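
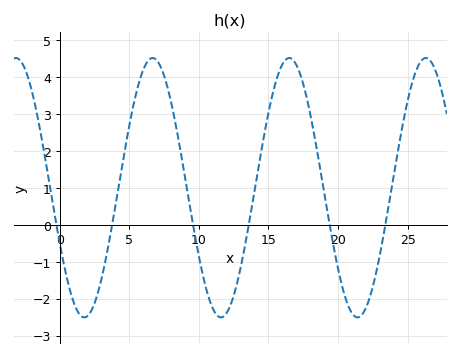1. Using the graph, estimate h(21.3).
-2.5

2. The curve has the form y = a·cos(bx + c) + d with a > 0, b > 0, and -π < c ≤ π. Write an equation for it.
y = 3.51cos(0.64x + 2) + 1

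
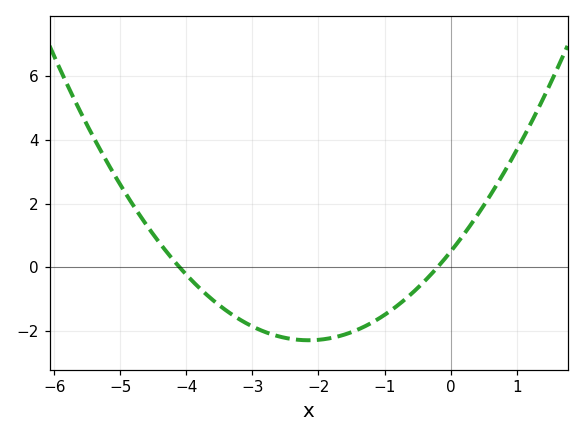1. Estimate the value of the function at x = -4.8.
2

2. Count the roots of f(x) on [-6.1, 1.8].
2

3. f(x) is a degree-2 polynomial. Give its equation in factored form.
y = 0.6(x + 4.1)(x + 0.2)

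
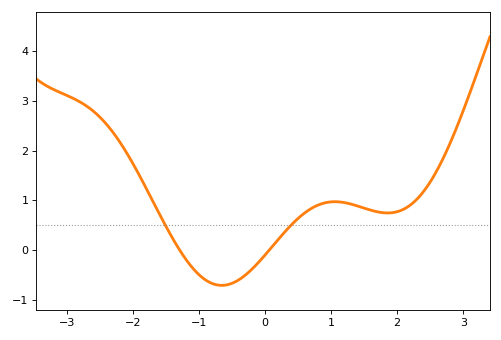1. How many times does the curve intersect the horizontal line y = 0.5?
2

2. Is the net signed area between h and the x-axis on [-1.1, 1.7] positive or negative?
positive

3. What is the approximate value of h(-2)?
1.7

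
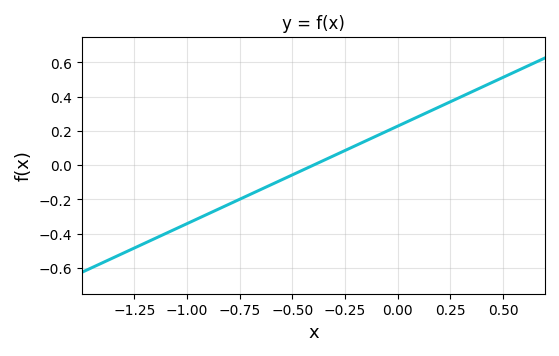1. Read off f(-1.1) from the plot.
-0.4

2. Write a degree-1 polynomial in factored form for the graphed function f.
y = 0.57(x + 0.4)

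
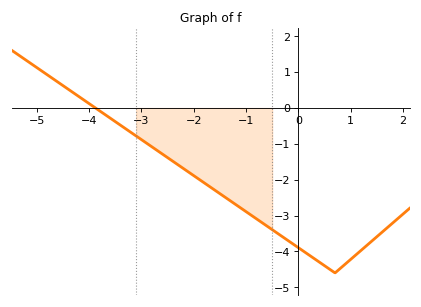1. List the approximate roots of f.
-3.88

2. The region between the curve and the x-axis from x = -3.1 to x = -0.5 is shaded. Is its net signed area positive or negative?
negative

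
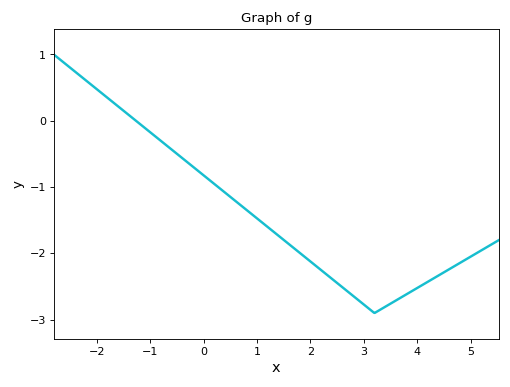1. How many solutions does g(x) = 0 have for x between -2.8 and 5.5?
1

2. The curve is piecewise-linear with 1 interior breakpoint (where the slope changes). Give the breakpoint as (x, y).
(3.2, -2.9)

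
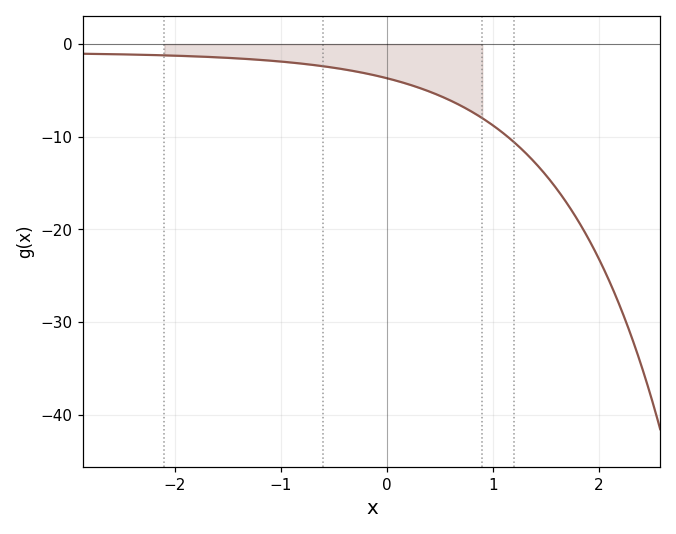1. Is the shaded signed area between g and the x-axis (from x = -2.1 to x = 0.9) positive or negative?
negative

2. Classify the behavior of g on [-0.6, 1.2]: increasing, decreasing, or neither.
decreasing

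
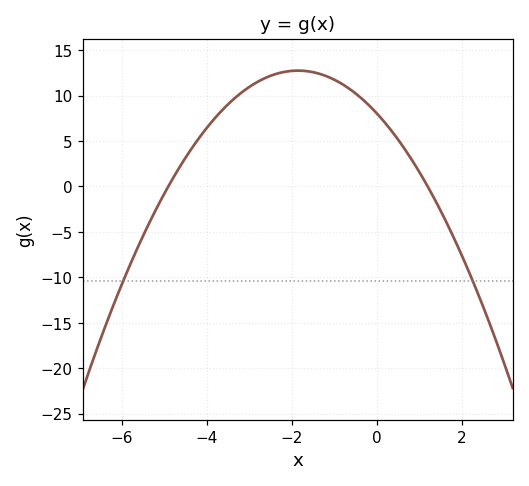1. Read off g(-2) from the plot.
12.7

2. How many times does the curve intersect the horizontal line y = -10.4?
2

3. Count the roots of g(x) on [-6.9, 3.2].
2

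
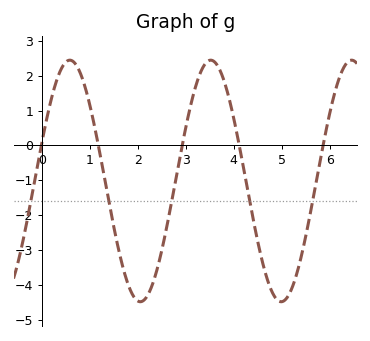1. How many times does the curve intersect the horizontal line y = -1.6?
5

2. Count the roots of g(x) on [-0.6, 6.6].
5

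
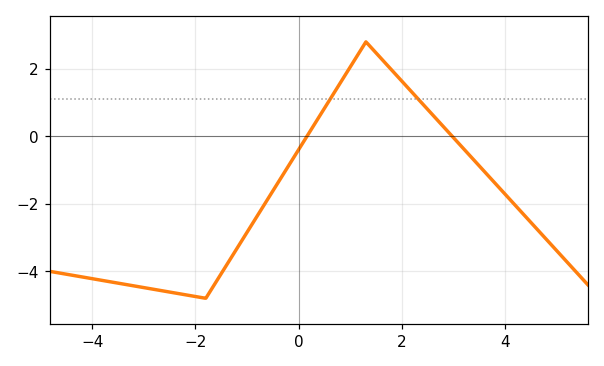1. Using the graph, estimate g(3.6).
-1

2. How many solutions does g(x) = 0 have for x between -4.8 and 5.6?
2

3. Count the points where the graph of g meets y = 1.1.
2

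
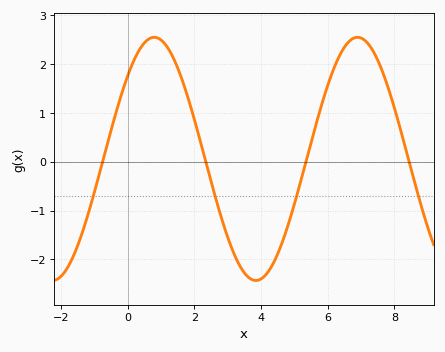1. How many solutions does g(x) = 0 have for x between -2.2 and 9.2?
4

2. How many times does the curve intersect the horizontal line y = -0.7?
4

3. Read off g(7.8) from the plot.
1.5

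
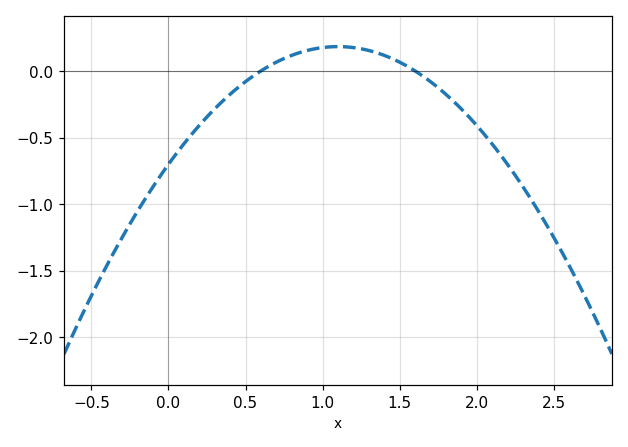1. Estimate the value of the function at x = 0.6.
0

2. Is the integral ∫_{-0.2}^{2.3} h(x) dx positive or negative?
negative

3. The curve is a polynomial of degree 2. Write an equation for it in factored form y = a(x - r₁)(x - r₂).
y = -0.73(x - 0.6)(x - 1.6)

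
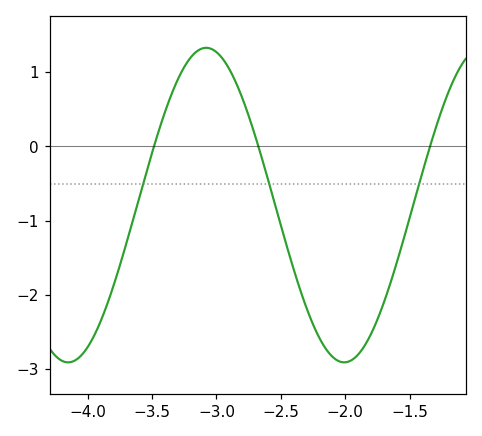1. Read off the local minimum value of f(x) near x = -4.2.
-2.9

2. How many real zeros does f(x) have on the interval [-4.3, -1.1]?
3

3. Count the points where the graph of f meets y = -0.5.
3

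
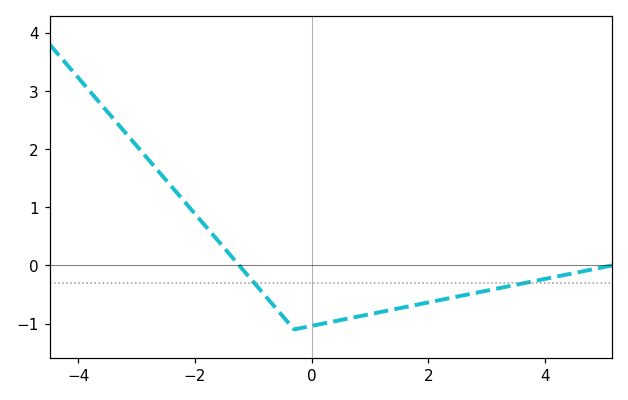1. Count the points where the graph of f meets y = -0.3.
2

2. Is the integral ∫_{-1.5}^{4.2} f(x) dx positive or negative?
negative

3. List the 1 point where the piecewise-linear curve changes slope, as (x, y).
(-0.3, -1.1)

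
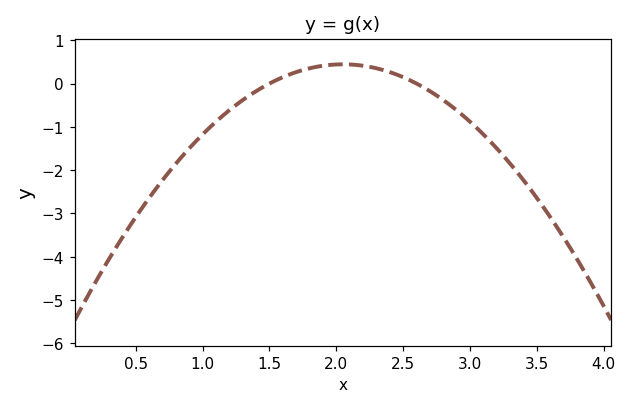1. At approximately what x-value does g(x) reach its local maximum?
2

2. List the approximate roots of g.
1.5, 2.6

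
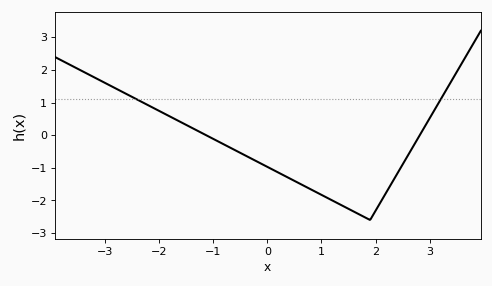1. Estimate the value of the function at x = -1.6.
0.404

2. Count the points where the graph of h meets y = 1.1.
2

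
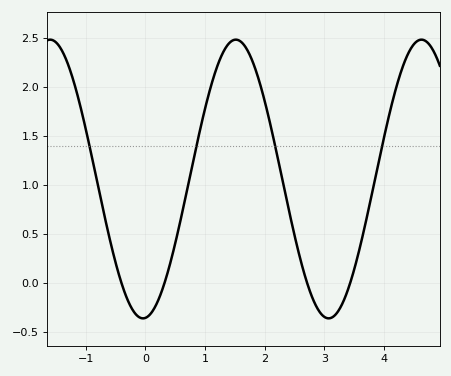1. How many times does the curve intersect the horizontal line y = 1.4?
4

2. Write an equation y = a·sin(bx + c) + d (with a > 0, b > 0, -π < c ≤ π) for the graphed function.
y = 1.42sin(2x - 1.5) + 1.06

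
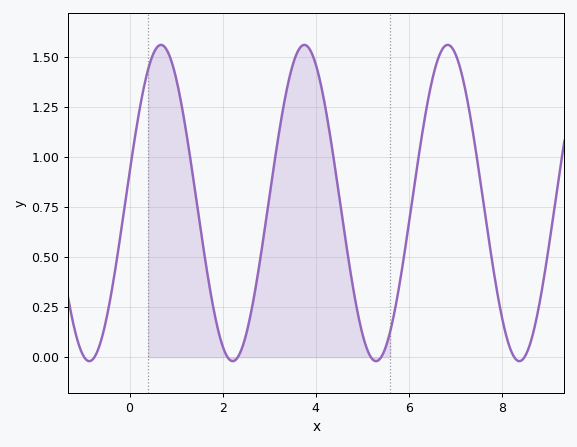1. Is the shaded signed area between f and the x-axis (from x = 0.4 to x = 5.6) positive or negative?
positive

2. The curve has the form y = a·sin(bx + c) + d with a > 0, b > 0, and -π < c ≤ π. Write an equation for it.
y = 0.79sin(2.04x + 0.192) + 0.77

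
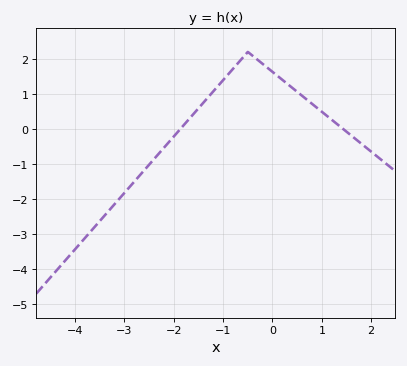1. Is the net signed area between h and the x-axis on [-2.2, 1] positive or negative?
positive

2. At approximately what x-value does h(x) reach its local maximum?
-0.5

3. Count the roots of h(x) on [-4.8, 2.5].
2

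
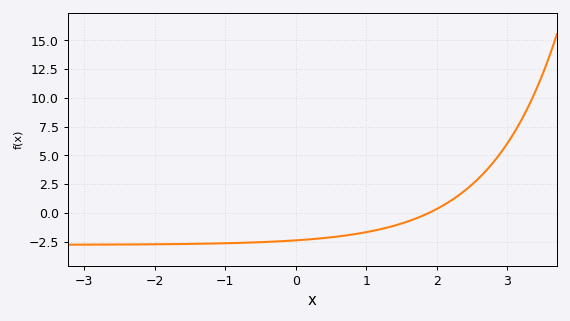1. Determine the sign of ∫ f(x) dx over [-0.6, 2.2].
negative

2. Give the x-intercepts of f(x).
1.89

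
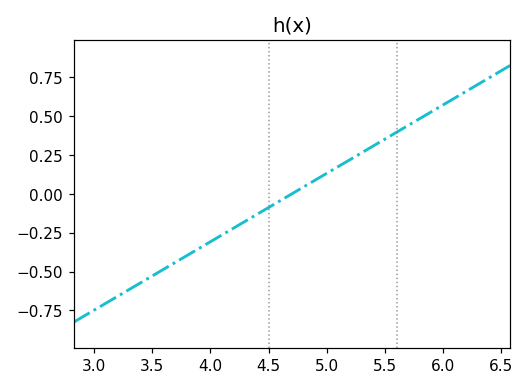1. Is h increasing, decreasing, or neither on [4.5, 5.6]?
increasing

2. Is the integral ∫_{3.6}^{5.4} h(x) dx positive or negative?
negative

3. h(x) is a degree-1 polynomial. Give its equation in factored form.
y = 0.44(x - 4.7)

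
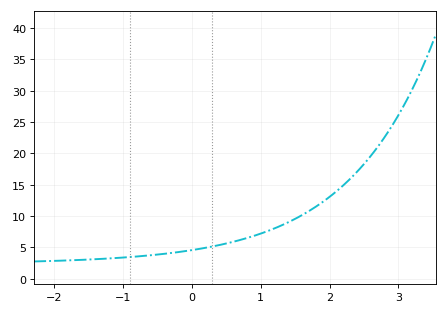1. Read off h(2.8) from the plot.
22.5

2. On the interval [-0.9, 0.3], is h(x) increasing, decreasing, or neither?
increasing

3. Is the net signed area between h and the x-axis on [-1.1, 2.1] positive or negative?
positive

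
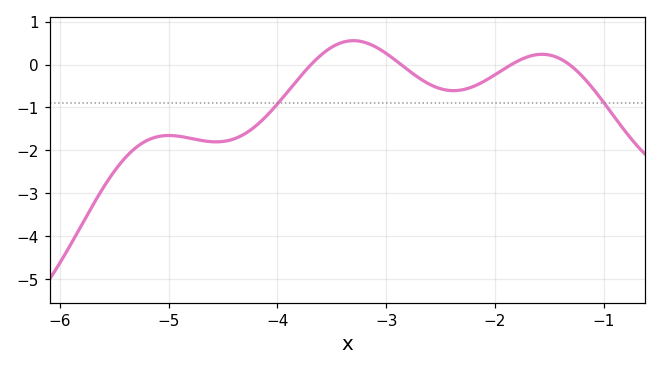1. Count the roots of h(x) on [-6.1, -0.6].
4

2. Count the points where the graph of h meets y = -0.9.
2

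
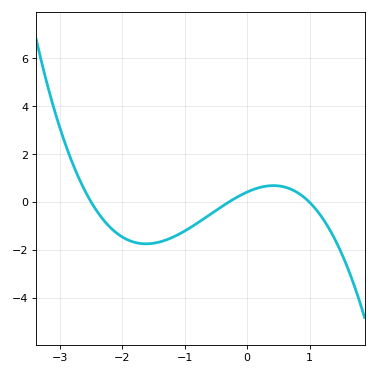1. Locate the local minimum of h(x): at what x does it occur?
-1.6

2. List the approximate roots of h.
-2.5, -0.3, 1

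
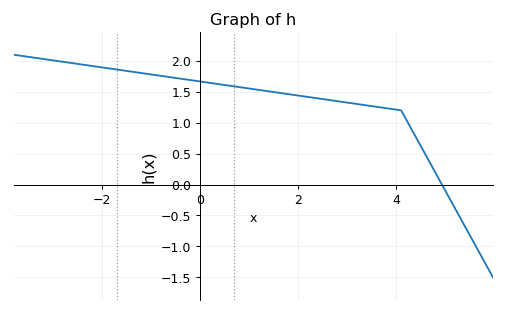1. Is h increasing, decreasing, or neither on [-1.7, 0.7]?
decreasing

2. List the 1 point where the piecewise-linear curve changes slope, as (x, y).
(4.1, 1.2)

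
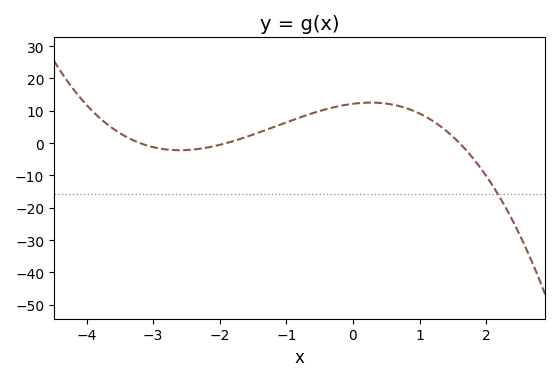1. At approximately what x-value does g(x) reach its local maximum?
0.266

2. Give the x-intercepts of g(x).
-3.2, -1.9, 1.6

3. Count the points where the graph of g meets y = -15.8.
1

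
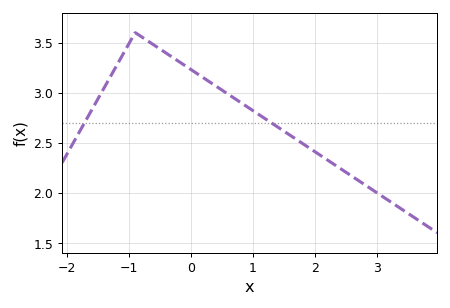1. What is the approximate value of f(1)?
2.8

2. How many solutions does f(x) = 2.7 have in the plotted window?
2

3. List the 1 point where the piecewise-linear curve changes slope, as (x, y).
(-0.9, 3.6)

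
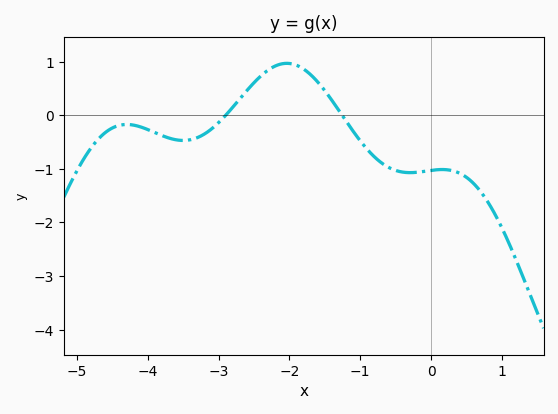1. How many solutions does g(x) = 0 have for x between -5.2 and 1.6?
2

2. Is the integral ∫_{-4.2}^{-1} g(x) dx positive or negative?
positive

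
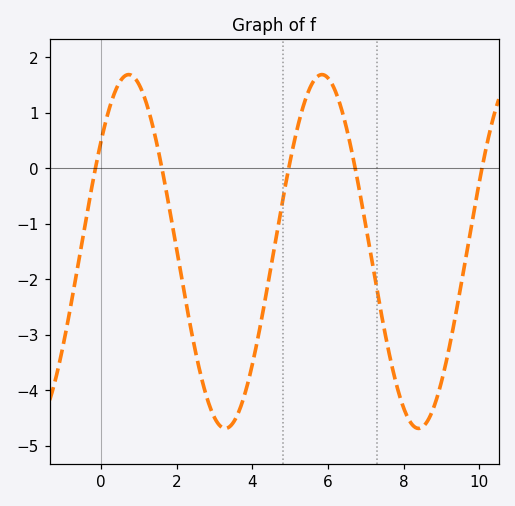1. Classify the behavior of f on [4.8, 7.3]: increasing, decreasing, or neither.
neither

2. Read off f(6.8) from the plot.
-0.29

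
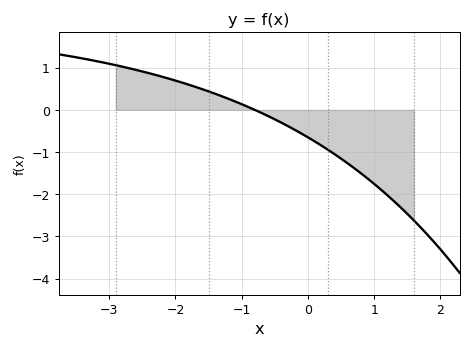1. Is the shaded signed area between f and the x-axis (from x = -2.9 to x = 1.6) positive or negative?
negative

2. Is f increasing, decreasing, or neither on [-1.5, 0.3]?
decreasing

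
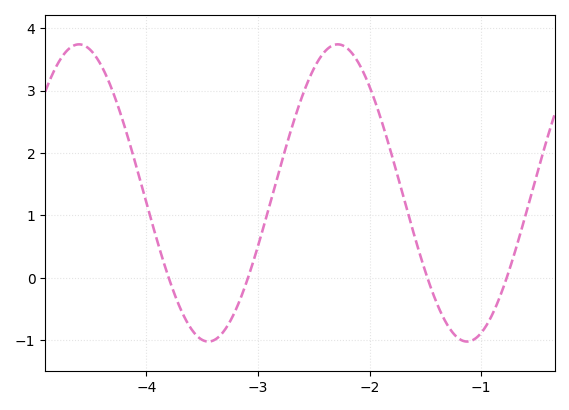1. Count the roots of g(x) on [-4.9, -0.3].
4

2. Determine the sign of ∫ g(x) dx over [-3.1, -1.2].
positive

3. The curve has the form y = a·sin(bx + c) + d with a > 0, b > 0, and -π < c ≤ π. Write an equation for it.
y = 2.38sin(2.7x + 1.5) + 1.36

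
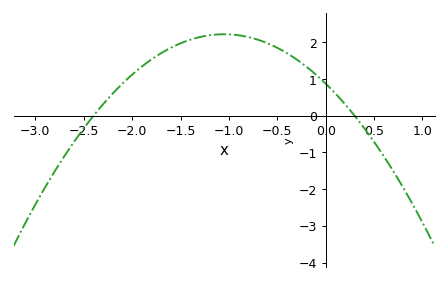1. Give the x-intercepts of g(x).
-2.4, 0.3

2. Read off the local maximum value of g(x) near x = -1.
2.2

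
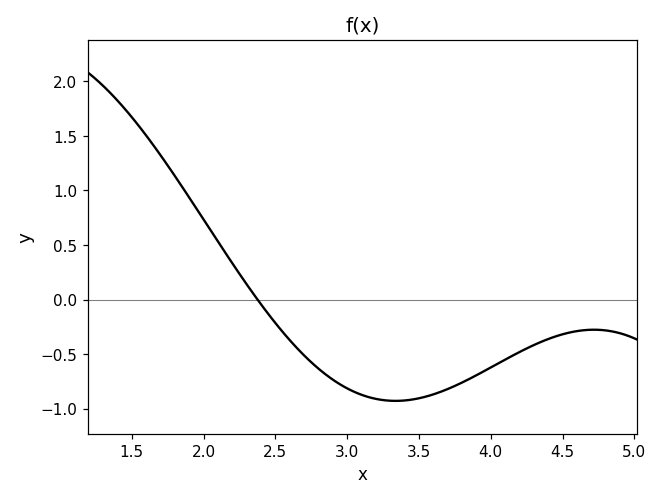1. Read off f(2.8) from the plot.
-0.65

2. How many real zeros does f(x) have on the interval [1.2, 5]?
1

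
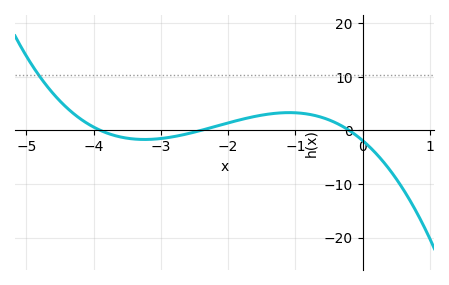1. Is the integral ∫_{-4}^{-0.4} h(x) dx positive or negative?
positive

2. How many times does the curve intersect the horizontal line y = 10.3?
1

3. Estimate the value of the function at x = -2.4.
0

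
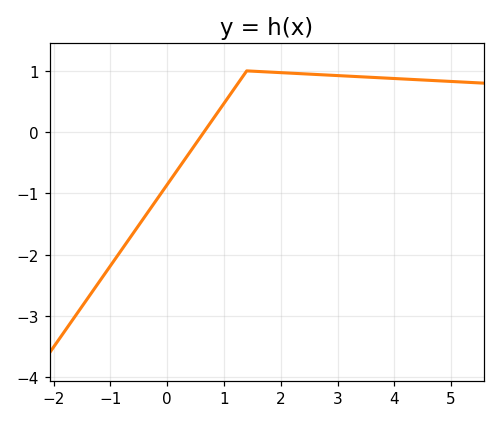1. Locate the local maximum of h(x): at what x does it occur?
1.4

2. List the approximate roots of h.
0.6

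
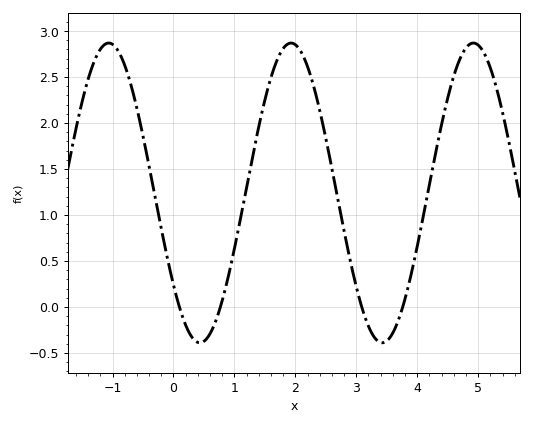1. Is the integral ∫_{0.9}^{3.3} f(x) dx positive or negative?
positive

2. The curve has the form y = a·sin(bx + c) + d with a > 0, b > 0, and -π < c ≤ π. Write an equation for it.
y = 1.63sin(2.1x - 2.48) + 1.24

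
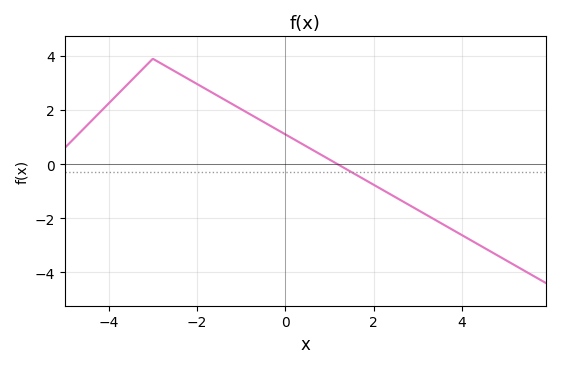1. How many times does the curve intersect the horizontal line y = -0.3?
1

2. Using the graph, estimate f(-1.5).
2.5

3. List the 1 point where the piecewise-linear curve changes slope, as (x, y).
(-3, 3.9)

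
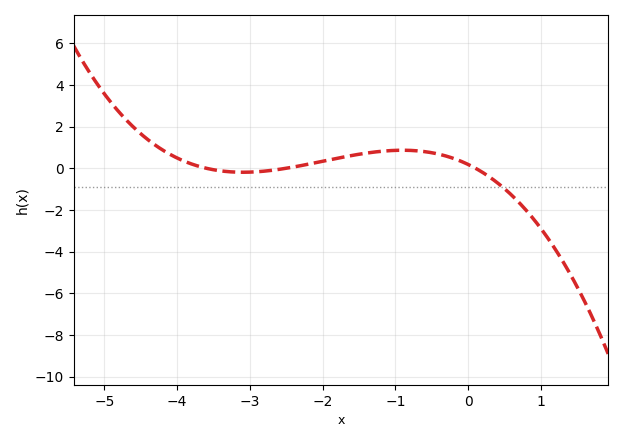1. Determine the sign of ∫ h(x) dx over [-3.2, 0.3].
positive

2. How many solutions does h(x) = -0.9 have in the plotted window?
1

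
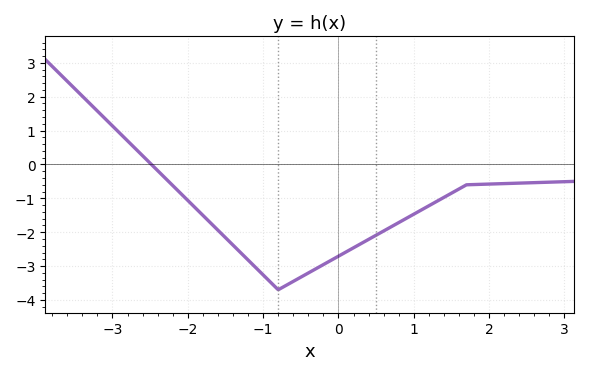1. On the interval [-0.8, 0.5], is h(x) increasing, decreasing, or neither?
increasing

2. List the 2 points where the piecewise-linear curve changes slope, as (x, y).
(-0.8, -3.7); (1.7, -0.6)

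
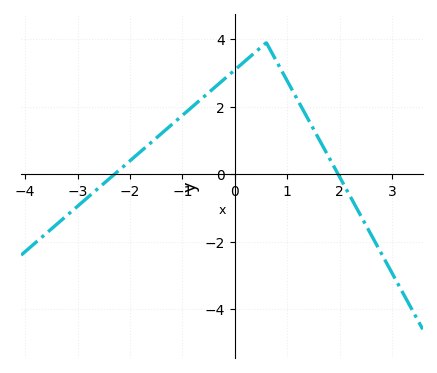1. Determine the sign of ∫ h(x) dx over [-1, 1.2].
positive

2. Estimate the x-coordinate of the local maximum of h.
0.6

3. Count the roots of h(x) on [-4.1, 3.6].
2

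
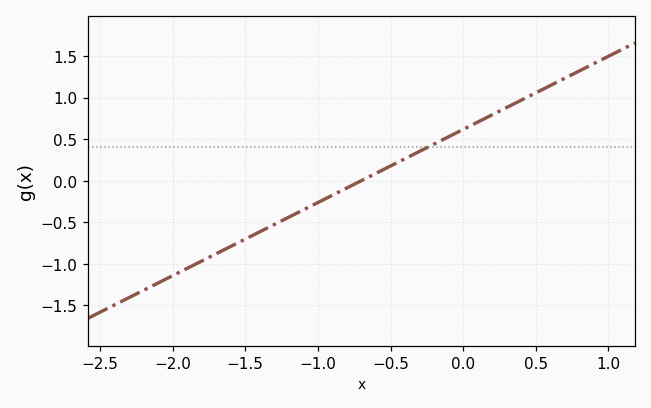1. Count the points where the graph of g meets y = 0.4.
1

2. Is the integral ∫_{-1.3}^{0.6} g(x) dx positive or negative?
positive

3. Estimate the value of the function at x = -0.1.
0.55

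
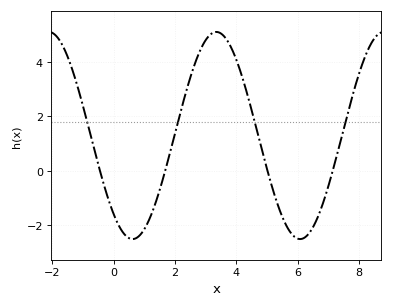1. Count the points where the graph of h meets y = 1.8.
4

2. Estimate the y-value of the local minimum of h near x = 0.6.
-2.5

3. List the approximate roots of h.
-0.444, 1.68, 5.02, 7.14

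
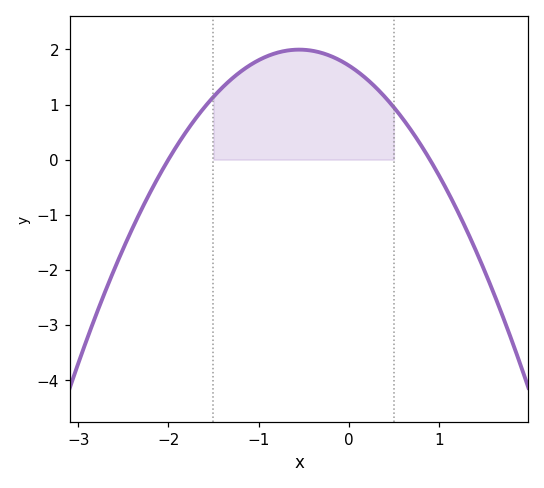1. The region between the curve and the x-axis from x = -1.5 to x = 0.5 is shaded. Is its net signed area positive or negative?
positive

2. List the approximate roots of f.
-2, 0.9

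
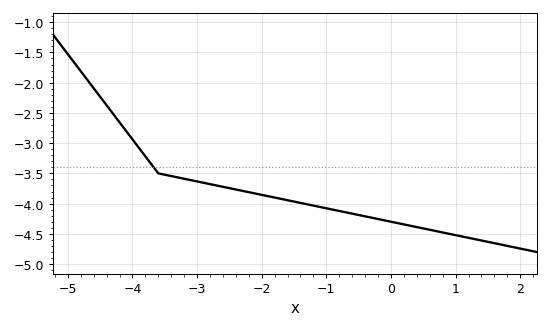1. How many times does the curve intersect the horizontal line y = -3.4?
1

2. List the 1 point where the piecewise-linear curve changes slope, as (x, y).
(-3.6, -3.5)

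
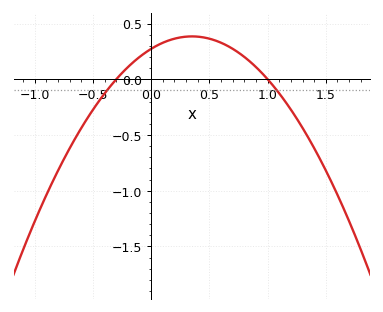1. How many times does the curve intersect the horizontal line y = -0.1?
2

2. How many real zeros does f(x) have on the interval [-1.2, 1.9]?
2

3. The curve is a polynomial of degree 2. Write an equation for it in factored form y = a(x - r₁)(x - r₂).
y = -0.91(x + 0.3)(x - 1)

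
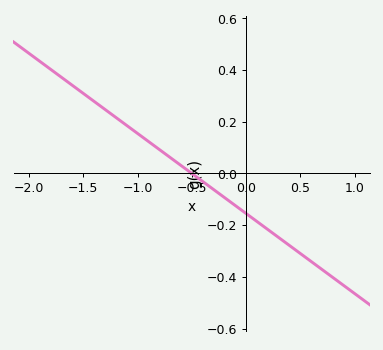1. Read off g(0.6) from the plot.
-0.341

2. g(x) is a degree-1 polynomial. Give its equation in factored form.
y = -0.31(x + 0.5)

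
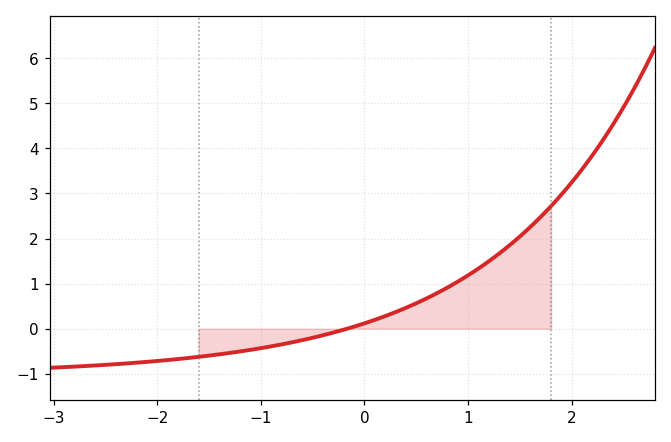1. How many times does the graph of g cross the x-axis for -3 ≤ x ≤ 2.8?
1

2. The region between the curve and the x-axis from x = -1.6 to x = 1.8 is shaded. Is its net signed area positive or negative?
positive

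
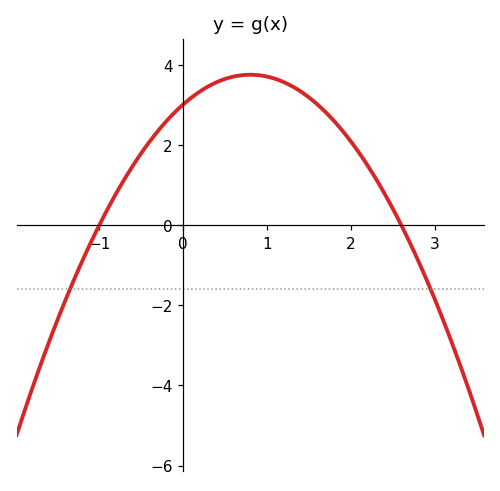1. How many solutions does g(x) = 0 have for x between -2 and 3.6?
2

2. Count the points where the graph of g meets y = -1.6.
2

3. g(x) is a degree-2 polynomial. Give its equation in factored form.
y = -1.16(x + 1)(x - 2.6)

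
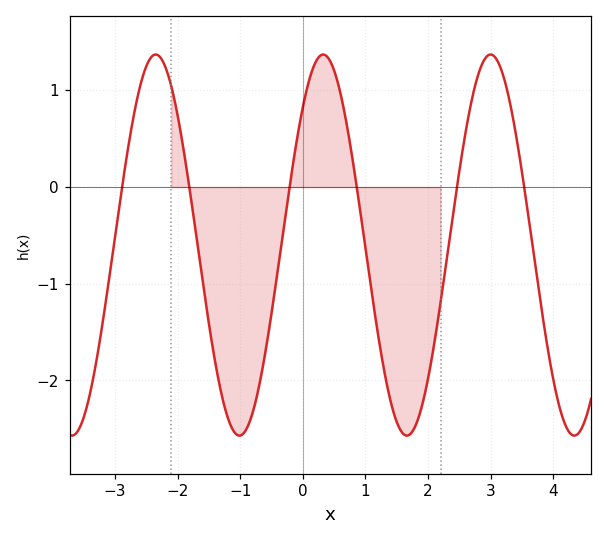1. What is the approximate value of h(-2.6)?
1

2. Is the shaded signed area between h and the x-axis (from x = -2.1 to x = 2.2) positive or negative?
negative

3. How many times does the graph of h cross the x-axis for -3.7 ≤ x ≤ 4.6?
6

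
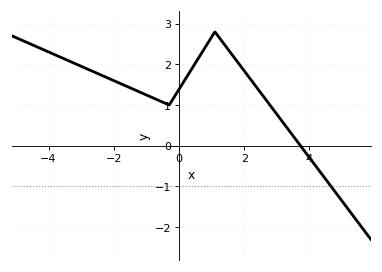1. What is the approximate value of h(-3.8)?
2.2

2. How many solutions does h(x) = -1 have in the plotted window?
1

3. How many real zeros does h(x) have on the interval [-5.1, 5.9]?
1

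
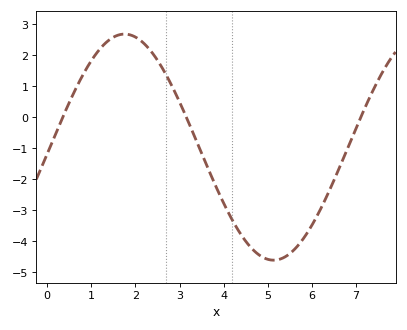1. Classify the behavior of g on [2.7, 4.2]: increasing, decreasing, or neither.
decreasing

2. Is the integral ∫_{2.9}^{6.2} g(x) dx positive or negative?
negative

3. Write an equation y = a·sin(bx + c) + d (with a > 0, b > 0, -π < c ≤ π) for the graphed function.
y = 3.65sin(0.93x - 0.06) - 0.96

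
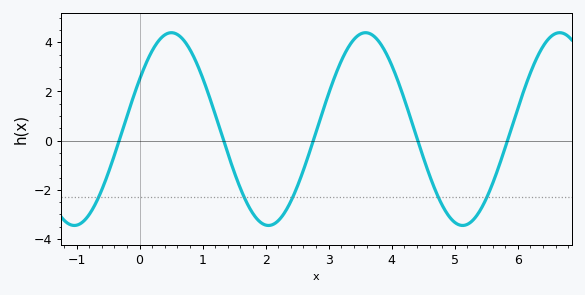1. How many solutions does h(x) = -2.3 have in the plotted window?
5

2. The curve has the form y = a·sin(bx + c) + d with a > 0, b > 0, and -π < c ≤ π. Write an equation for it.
y = 3.92sin(2.04x + 0.542) + 0.47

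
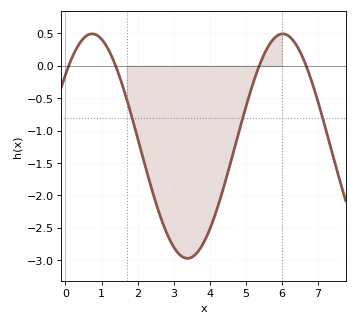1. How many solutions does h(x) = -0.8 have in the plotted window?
3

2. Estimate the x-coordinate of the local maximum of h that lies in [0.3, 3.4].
0.8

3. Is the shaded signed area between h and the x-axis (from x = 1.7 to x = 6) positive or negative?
negative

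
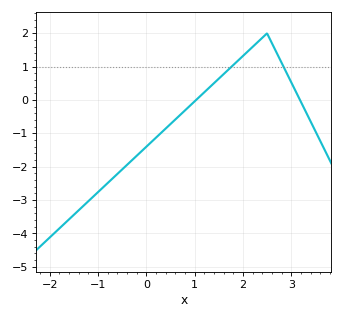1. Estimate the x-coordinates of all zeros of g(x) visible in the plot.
1.03, 3.18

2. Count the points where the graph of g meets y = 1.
2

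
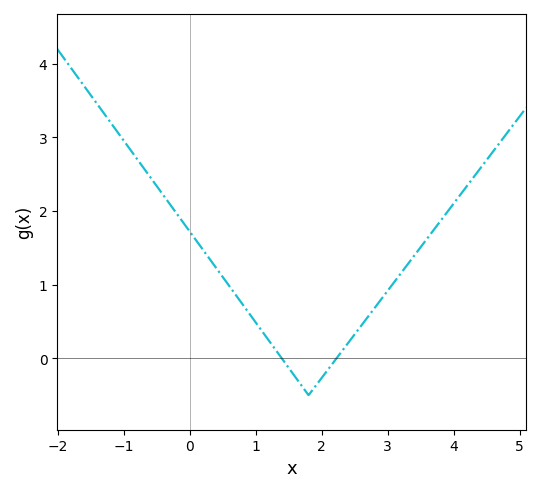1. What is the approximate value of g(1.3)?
0.1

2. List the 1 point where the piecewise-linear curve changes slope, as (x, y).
(1.8, -0.5)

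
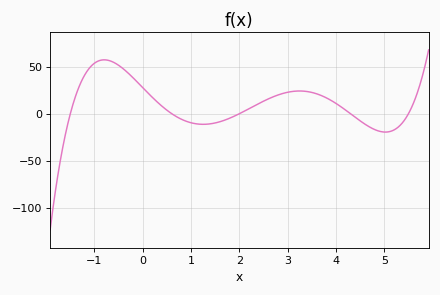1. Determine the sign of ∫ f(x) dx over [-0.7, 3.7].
positive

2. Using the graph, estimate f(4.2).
5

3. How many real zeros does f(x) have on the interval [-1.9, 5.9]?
5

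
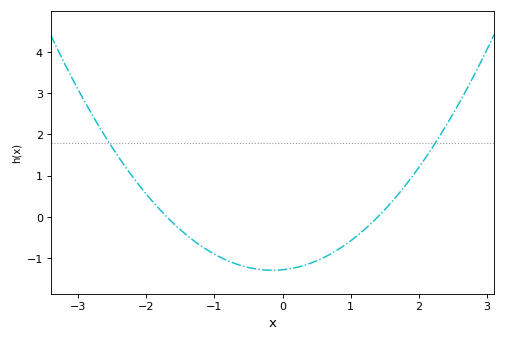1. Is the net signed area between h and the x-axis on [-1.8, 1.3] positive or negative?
negative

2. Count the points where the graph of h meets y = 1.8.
2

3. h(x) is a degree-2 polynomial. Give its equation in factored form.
y = 0.54(x + 1.7)(x - 1.4)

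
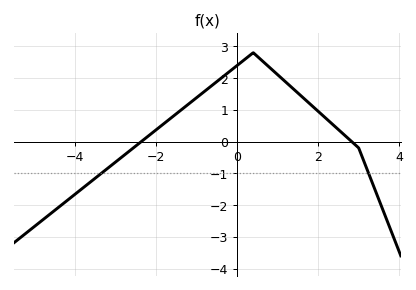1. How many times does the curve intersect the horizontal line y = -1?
2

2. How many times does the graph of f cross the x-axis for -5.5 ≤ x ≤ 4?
2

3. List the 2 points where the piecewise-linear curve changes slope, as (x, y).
(0.4, 2.8); (3, -0.2)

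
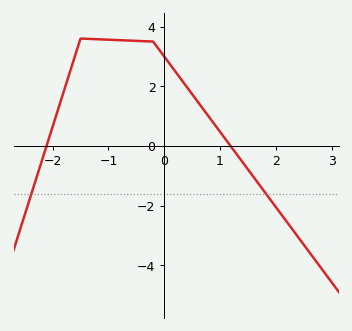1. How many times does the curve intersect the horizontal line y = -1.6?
2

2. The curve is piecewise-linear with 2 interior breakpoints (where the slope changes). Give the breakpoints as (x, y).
(-1.5, 3.6); (-0.2, 3.5)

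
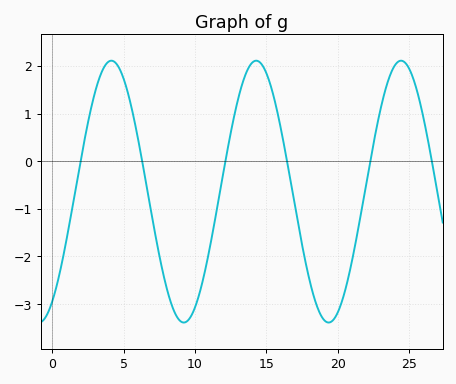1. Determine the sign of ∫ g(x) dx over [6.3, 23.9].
negative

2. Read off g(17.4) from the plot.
-1.61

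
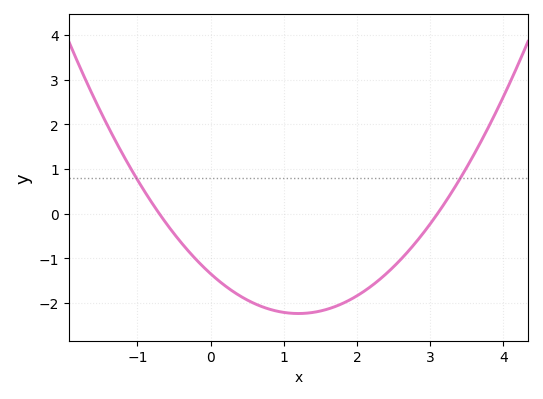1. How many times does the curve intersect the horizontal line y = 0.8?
2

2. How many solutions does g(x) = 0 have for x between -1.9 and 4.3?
2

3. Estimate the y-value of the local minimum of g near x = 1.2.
-2.24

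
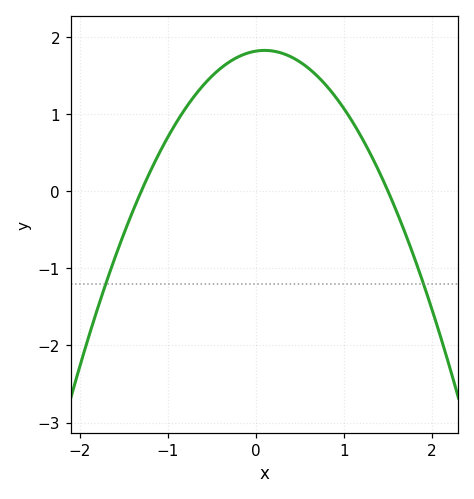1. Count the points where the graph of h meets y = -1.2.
2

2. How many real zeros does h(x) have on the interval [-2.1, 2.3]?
2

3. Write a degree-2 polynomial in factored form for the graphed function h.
y = -0.93(x + 1.3)(x - 1.5)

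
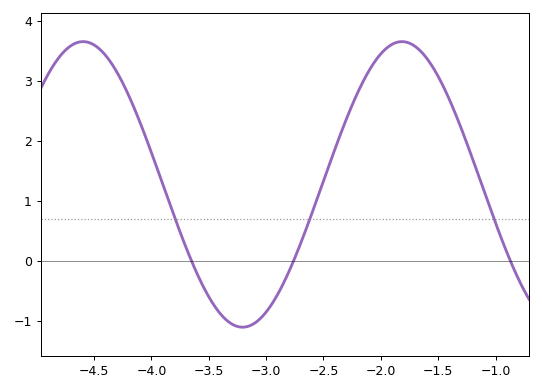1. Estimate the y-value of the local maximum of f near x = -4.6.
3.6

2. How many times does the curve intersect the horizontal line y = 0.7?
3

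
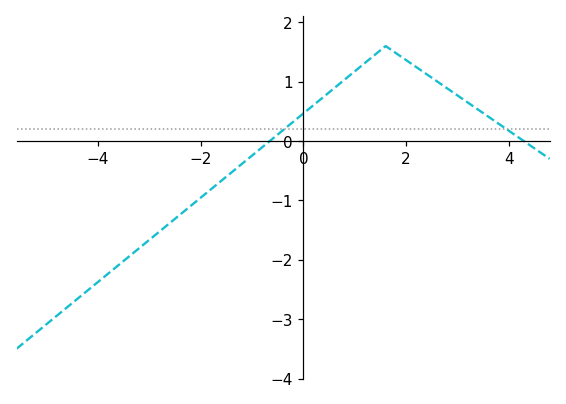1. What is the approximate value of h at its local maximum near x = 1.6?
1.6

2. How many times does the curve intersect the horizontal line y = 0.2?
2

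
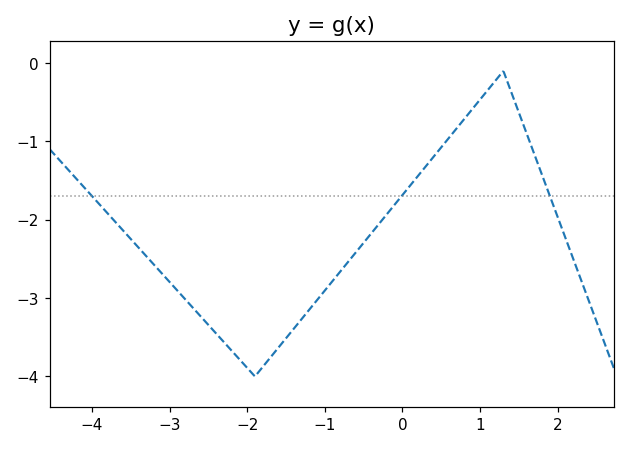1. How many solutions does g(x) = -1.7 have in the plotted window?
3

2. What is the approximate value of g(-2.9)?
-2.9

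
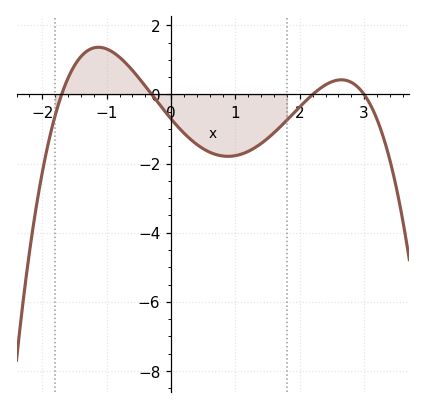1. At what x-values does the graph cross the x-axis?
-1.7, -0.3, 2.2, 3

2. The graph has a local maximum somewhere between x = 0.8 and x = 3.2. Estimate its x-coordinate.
2.6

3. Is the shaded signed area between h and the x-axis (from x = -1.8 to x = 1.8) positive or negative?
negative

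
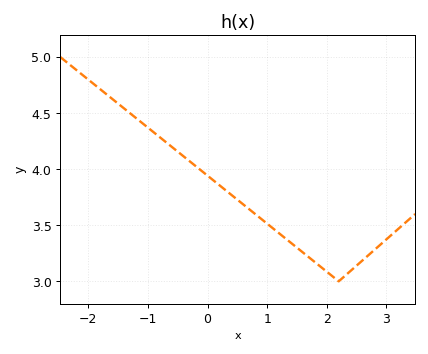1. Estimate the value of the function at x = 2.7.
3.23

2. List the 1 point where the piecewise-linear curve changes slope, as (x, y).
(2.2, 3)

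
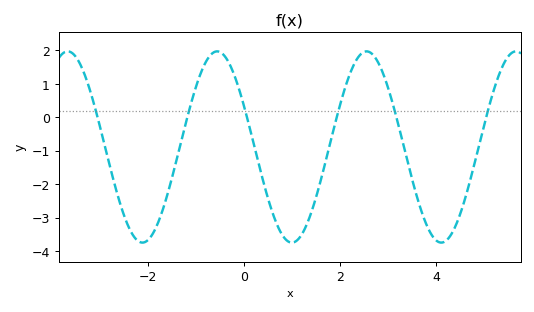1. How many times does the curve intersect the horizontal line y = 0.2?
6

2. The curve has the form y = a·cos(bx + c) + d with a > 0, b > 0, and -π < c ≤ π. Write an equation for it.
y = 2.86cos(2x + 1.1) - 0.89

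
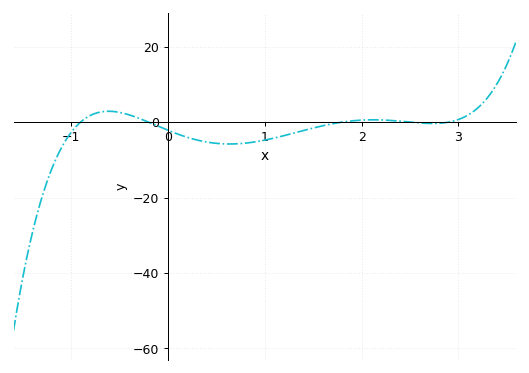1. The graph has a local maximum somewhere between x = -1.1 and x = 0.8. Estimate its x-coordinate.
-0.6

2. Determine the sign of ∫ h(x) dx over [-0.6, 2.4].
negative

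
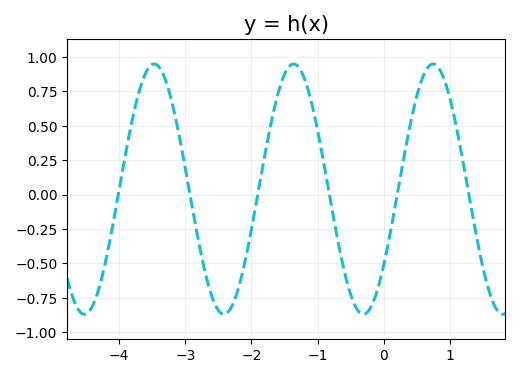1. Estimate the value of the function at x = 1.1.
0.5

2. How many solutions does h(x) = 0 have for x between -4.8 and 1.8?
6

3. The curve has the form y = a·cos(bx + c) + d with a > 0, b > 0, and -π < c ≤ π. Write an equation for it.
y = 0.91cos(3x - 2.2) + 0.04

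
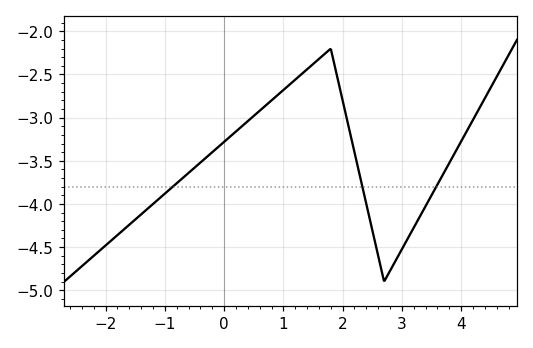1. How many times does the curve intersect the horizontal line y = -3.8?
3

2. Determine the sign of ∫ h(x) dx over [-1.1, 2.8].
negative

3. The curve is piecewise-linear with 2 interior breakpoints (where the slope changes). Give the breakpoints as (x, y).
(1.8, -2.2); (2.7, -4.9)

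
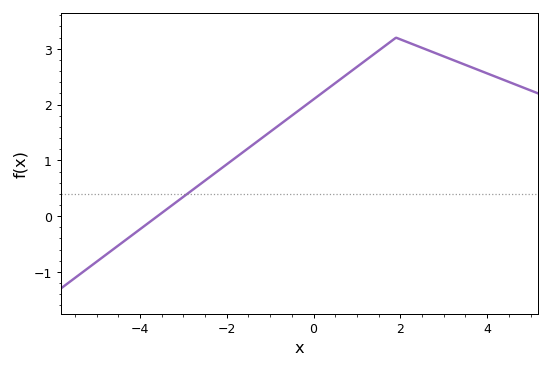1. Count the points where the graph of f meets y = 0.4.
1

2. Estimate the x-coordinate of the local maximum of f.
1.9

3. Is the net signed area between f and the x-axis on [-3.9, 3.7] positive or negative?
positive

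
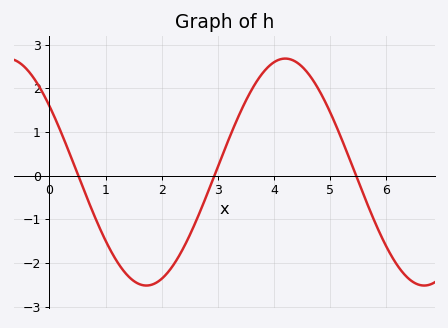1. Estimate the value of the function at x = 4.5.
2.49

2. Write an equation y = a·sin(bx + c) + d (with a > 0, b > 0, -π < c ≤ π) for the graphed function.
y = 2.6sin(1.27x + 2.52) + 0.08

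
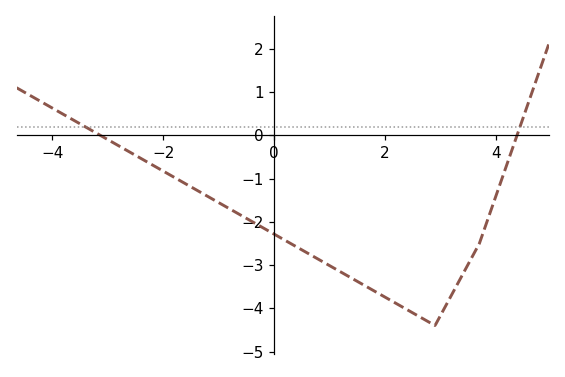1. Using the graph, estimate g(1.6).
-3.5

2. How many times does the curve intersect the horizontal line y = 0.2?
2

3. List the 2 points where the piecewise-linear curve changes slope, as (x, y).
(2.9, -4.4); (3.7, -2.5)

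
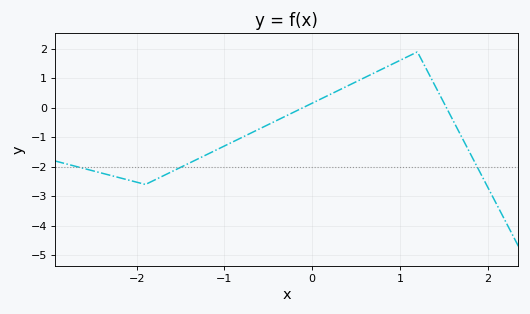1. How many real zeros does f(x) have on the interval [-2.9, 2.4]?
2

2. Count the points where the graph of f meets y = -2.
3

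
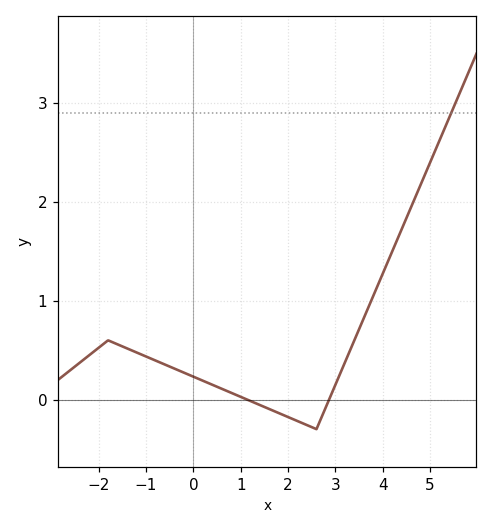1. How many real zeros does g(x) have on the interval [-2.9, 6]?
2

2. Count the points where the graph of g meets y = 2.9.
1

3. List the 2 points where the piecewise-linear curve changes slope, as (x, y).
(-1.8, 0.6); (2.6, -0.3)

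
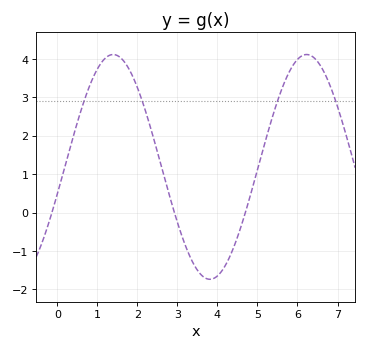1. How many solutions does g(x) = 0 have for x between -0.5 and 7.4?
3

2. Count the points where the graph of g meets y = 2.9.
4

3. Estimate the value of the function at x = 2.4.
2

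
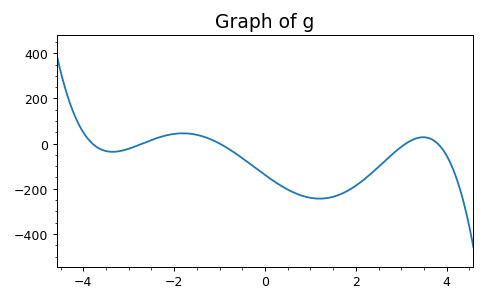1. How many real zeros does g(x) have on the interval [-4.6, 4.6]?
5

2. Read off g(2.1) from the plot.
-180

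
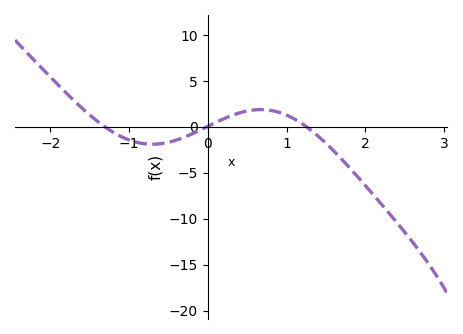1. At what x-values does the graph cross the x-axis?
-1.31, -0.011, 1.25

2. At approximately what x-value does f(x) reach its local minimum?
-0.705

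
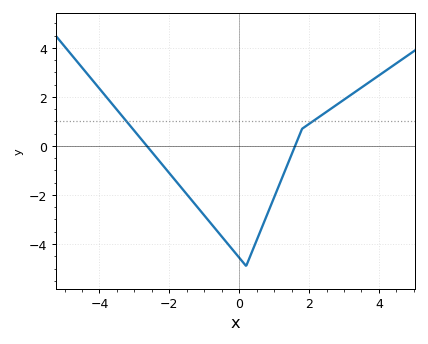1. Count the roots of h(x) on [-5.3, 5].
2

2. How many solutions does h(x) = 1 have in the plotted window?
2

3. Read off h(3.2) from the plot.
2.08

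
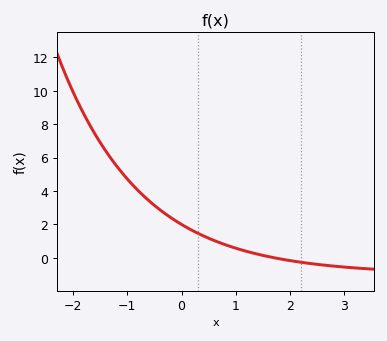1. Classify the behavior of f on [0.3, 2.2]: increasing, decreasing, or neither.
decreasing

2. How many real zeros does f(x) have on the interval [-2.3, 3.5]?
1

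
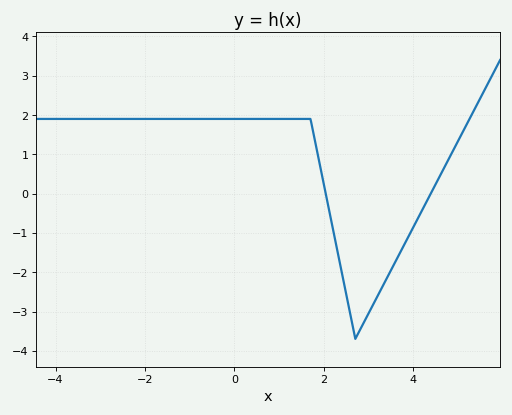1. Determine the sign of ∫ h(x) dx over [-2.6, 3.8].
positive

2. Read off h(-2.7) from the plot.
1.9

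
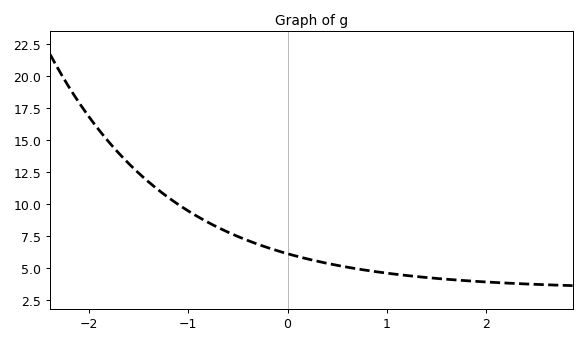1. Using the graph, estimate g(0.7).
4.93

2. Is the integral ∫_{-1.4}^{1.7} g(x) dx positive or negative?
positive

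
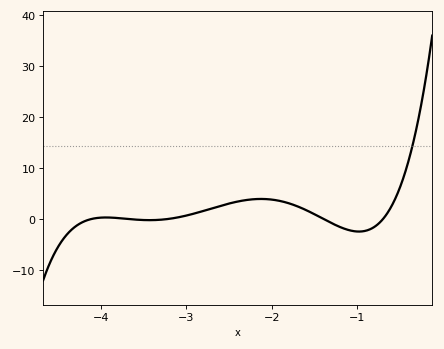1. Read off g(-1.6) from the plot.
1.71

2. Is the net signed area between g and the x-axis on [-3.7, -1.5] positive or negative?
positive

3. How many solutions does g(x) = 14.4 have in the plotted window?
1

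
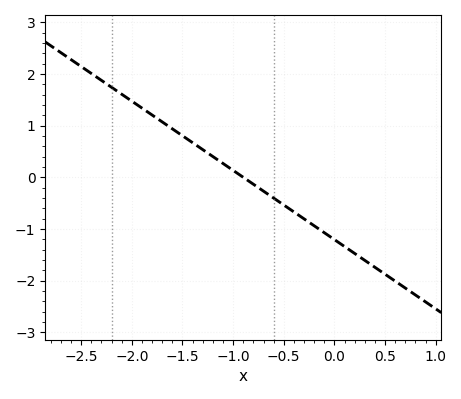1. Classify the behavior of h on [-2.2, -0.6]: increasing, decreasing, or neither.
decreasing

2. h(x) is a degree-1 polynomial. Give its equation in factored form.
y = -1.34(x + 0.9)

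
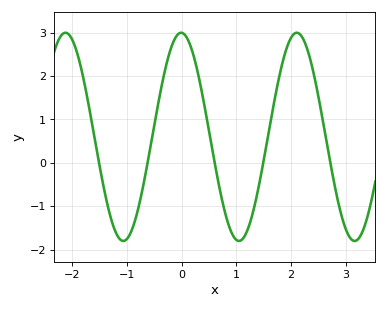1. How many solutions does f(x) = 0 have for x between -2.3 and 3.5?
5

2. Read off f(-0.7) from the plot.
-0.5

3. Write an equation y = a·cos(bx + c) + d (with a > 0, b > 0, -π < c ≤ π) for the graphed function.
y = 2.4cos(3x + 0.03) + 0.6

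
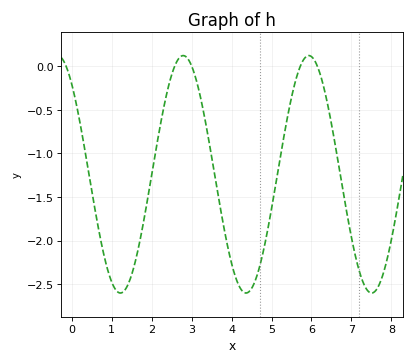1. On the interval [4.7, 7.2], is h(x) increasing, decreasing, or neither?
neither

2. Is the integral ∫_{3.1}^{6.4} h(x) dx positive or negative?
negative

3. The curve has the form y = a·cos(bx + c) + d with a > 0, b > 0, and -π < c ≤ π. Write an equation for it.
y = 1.36cos(2x + 0.7) - 1.24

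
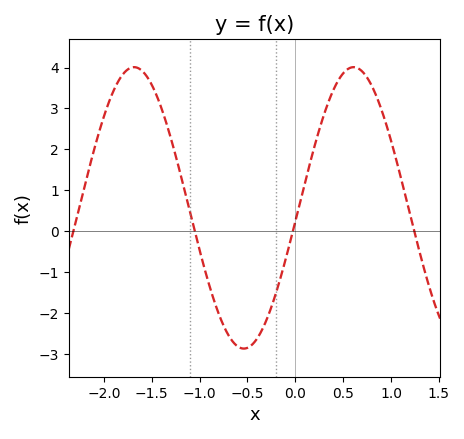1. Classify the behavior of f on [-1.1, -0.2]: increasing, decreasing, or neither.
neither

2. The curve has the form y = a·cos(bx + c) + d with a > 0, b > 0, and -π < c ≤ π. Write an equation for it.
y = 3.44cos(2.74x - 1.67) + 0.57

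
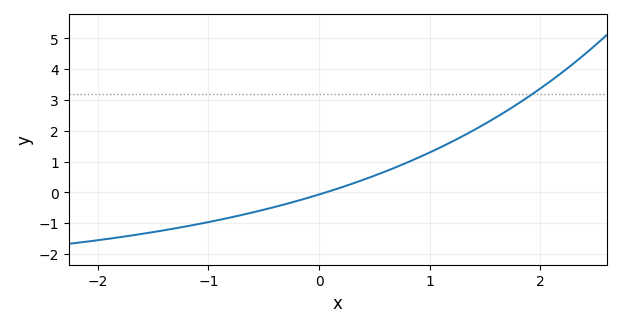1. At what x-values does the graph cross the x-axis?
0.063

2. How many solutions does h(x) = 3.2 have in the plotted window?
1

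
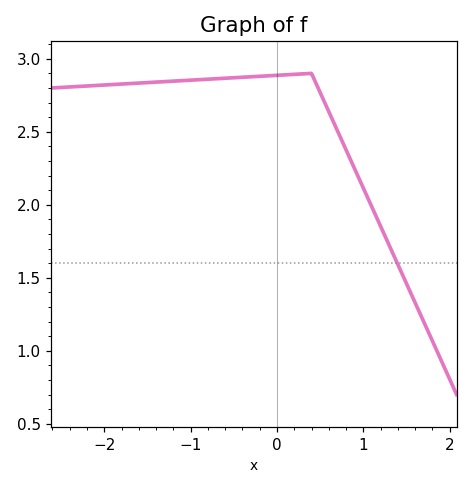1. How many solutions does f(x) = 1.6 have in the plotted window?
1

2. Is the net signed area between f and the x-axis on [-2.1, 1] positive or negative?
positive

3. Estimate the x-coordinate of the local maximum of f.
0.398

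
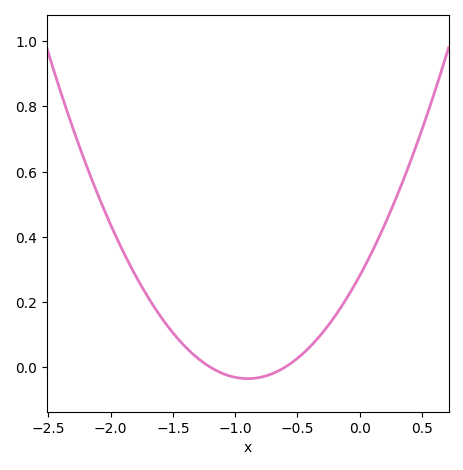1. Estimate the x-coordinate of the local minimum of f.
-0.9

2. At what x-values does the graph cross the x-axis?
-1.2, -0.6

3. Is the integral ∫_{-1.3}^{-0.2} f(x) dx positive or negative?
positive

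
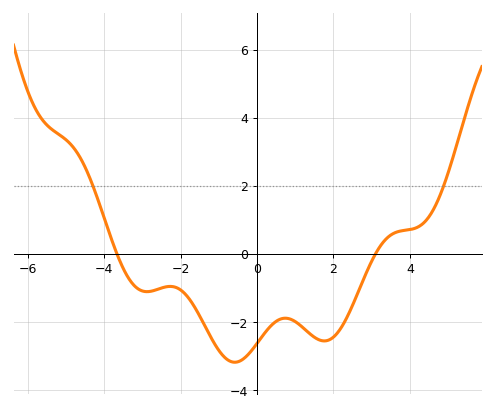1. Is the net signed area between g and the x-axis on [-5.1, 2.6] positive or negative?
negative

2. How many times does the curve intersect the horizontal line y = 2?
2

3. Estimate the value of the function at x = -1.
-2.82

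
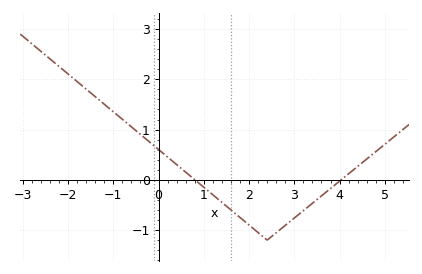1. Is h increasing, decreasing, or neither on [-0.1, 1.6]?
decreasing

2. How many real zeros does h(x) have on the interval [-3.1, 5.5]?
2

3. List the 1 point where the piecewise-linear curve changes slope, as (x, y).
(2.4, -1.2)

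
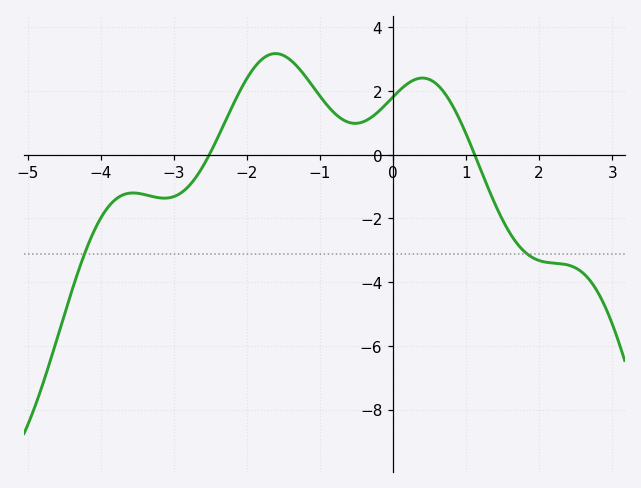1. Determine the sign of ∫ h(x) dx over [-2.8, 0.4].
positive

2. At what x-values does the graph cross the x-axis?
-2.51, 1.12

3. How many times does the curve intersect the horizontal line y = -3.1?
2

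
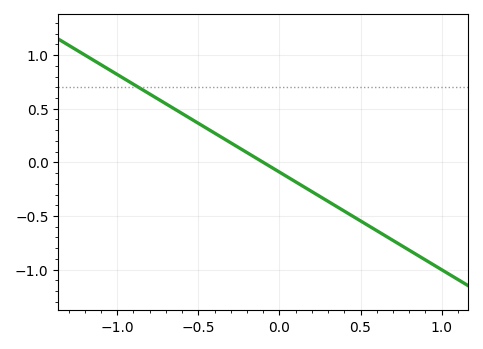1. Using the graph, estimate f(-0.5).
0.35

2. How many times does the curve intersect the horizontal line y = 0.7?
1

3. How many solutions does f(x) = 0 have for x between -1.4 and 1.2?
1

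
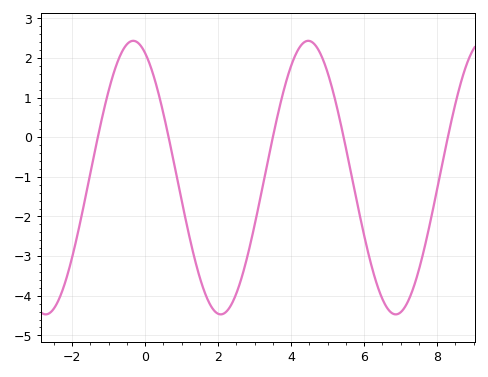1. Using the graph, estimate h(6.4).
-3.8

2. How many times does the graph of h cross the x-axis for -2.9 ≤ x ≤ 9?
5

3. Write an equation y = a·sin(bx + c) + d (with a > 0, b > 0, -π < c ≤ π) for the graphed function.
y = 3.45sin(1.3x + 2) - 1.02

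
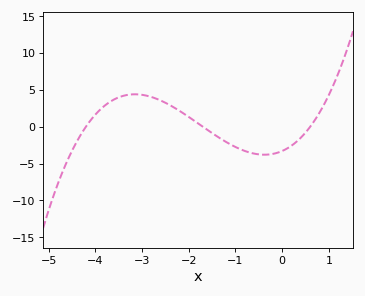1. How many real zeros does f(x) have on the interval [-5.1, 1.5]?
3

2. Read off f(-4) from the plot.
1.5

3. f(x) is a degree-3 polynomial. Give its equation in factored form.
y = 0.77(x + 4.2)(x + 1.7)(x - 0.6)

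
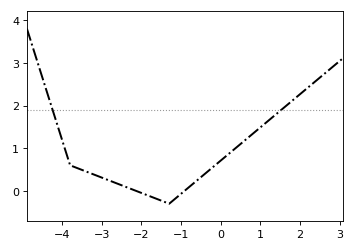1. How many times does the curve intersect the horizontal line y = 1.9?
2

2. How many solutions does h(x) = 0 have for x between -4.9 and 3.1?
2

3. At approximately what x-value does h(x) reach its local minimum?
-1.4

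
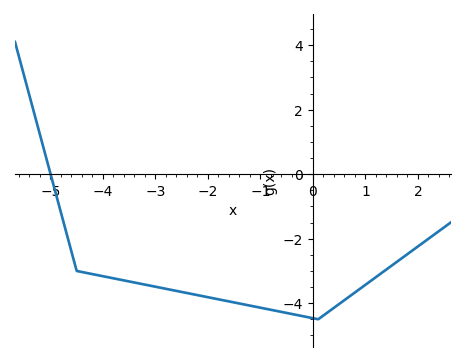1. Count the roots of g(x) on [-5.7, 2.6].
1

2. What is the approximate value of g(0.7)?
-3.79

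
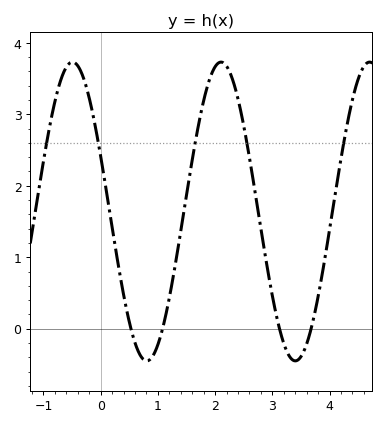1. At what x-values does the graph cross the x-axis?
0.53, 1.08, 3.13, 3.68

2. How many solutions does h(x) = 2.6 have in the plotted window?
5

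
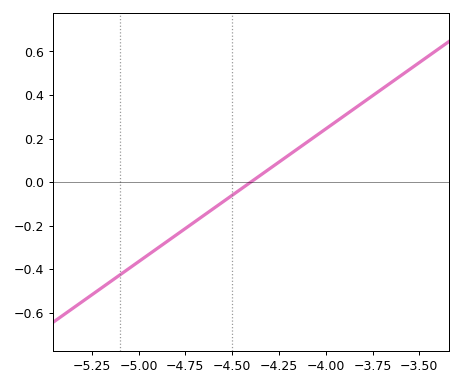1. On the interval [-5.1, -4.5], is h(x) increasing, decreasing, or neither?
increasing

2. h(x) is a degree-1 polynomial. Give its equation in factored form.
y = 0.61(x + 4.4)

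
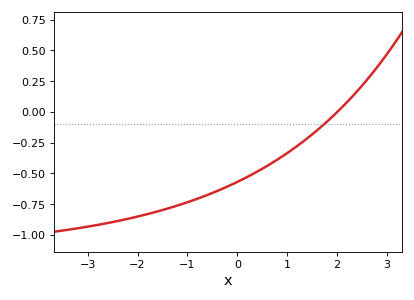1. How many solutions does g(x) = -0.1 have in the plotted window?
1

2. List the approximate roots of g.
2.01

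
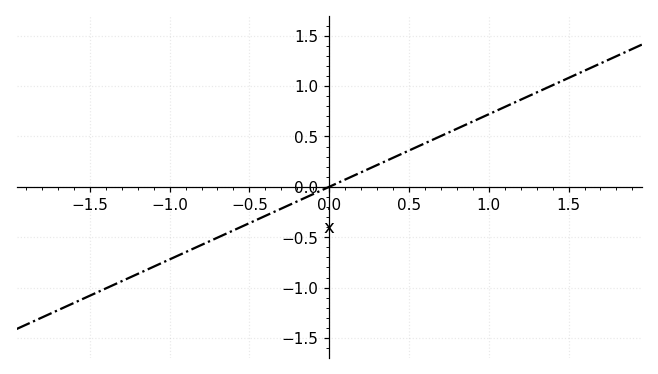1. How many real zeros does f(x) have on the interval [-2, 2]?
1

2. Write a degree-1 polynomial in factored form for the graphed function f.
y = 0.72(x - 0)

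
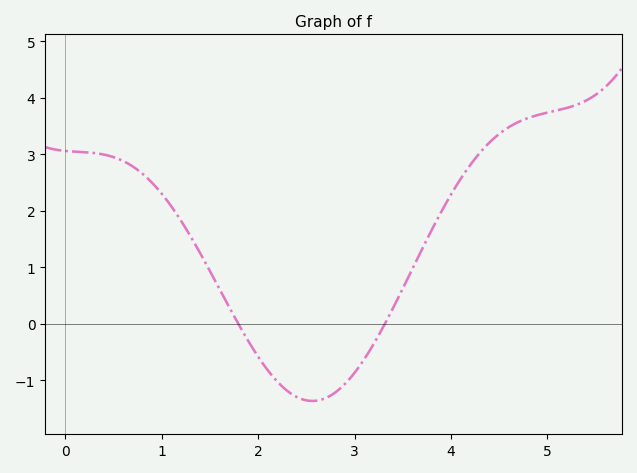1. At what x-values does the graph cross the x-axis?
1.79, 3.31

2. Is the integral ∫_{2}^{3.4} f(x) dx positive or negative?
negative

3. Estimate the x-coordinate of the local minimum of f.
2.56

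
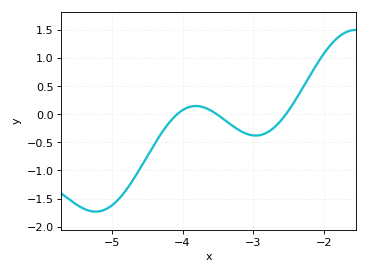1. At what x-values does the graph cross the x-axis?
-4.08, -3.51, -2.54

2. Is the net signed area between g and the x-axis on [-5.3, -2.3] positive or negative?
negative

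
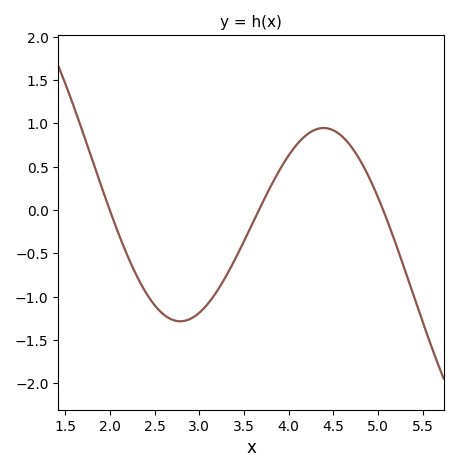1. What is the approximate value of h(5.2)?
-0.4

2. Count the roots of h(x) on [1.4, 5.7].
3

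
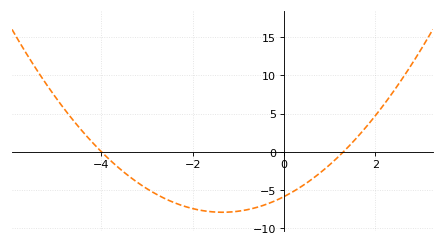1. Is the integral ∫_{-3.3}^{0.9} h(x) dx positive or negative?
negative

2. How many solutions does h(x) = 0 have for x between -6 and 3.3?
2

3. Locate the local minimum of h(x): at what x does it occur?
-1.35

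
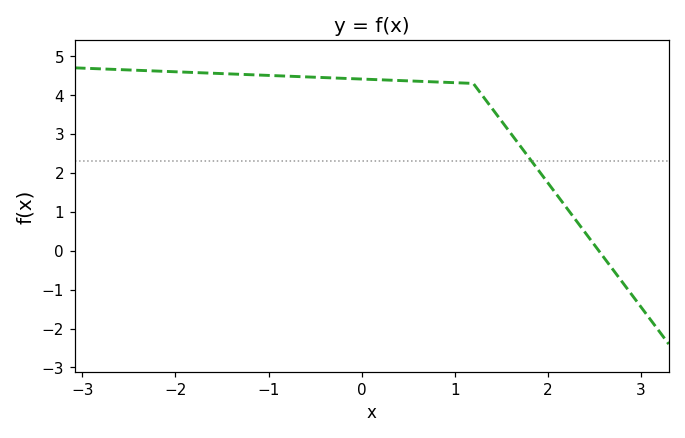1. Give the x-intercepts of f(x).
2.5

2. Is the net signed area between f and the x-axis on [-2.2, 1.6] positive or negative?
positive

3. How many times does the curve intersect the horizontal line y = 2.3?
1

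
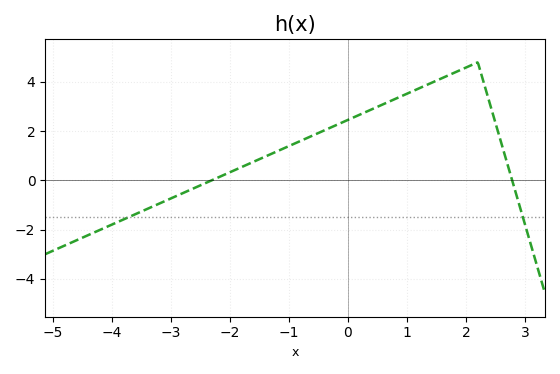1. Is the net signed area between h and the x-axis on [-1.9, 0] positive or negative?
positive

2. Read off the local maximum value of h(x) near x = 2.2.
4.8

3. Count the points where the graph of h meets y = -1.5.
2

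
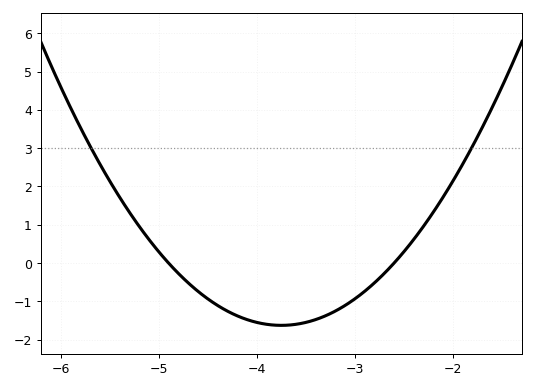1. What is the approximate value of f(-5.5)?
2.14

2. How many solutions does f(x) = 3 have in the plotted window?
2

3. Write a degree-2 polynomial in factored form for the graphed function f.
y = 1.23(x + 4.9)(x + 2.6)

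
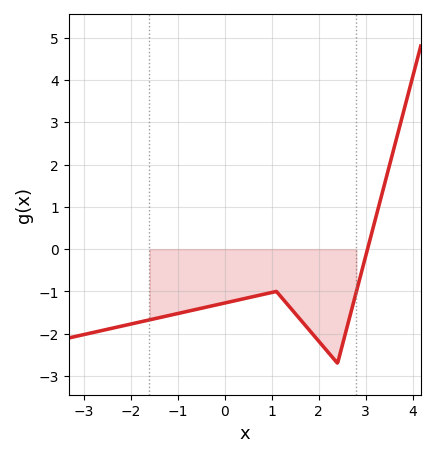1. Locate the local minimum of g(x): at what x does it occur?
2.4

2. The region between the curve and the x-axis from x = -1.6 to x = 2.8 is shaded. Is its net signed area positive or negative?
negative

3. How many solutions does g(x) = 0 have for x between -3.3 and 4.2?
1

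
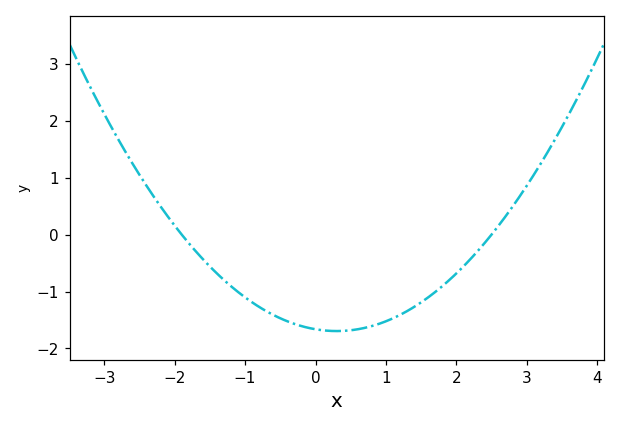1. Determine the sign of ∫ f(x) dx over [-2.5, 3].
negative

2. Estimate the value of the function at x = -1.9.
0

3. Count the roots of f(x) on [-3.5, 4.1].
2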